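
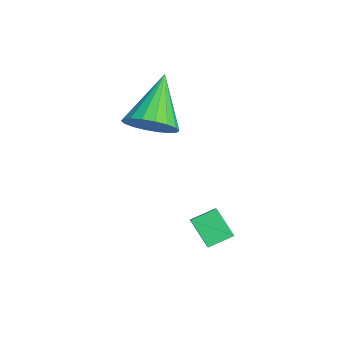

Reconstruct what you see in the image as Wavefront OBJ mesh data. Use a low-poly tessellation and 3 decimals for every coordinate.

v -3.295 -3.657 2.817
v -2.631 -3.284 3.279
v -4.625 -2.903 4.123
v -2.727 -3.002 3.018
v -2.935 -2.849 2.718
v -3.215 -2.856 2.437
v -3.51 -3.021 2.232
v -3.763 -3.313 2.143
v -3.923 -3.672 2.187
v -3.959 -4.029 2.356
v -3.863 -4.311 2.616
v -3.655 -4.464 2.916
v -3.376 -4.457 3.197
v -3.08 -4.292 3.402
v -2.827 -4 3.492
v -2.667 -3.641 3.448
v -1.161 -2.939 0.019
v -0.359 -3.109 0.676
v -1.244 -2.15 0.325
v -0.442 -2.32 0.982
v -0.478 -2.58 -0.722
v 0.324 -2.75 -0.065
v -0.561 -1.791 -0.416
v 0.241 -1.961 0.241
f 2 1 4
f 2 4 3
f 4 1 5
f 4 5 3
f 5 1 6
f 5 6 3
f 6 1 7
f 6 7 3
f 7 1 8
f 7 8 3
f 8 1 9
f 8 9 3
f 9 1 10
f 9 10 3
f 10 1 11
f 10 11 3
f 11 1 12
f 11 12 3
f 12 1 13
f 12 13 3
f 13 1 14
f 13 14 3
f 14 1 15
f 14 15 3
f 15 1 16
f 15 16 3
f 16 1 2
f 16 2 3
f 18 20 17
f 21 18 17
f 17 20 19
f 19 21 17
f 18 24 20
f 22 18 21
f 22 24 18
f 20 24 19
f 23 21 19
f 19 24 23
f 23 22 21
f 24 22 23



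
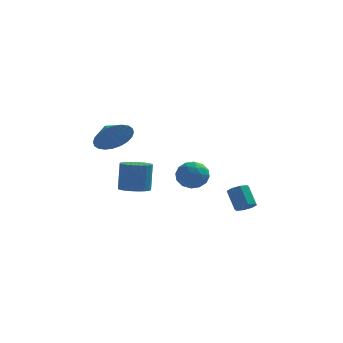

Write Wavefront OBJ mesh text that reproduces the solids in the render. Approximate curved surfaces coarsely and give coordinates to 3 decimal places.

v -1.816 0.311 -1.629
v -1.084 0.043 -1.591
v -1.032 0.401 -0.073
v -1.764 0.669 -0.111
v -1.038 0.355 -1.666
v -0.986 0.713 -0.148
v -1.126 0.66 -1.735
v -1.074 1.018 -0.217
v -1.334 0.904 -1.785
v -1.282 1.262 -0.268
v -1.625 1.045 -1.809
v -1.573 1.404 -0.291
v -1.948 1.06 -1.801
v -1.897 1.418 -0.284
v -2.249 0.945 -1.764
v -2.198 1.303 -0.246
v -2.476 0.721 -1.703
v -2.424 1.079 -0.185
v -2.588 0.425 -1.629
v -2.536 0.783 -0.112
v -2.566 0.11 -1.556
v -2.514 0.468 -0.038
v -2.415 -0.17 -1.495
v -2.363 0.188 0.023
v -2.16 -0.368 -1.457
v -2.108 -0.009 0.061
v -1.846 -0.447 -1.449
v -1.794 -0.089 0.069
v -1.527 -0.396 -1.472
v -1.475 -0.038 0.046
v -1.257 -0.223 -1.522
v -1.205 0.135 -0.004
v -2.814 0.633 1.592
v -2.24 1.323 1.067
v -3.306 1.387 2.048
v -2.553 1.272 0.814
v -2.906 1.123 0.68
v -3.245 0.899 0.684
v -3.518 0.635 0.827
v -3.684 0.371 1.086
v -3.717 0.146 1.422
v -3.613 -0.005 1.784
v -3.387 -0.058 2.117
v -3.074 -0.007 2.37
v -2.721 0.142 2.505
v -2.383 0.366 2.5
v -2.11 0.63 2.358
v -1.944 0.894 2.099
v -1.91 1.119 1.762
v -2.015 1.27 1.4
v 0.142 3.564 -1.504
v 0.746 3.348 -0.896
v 0.674 2.572 -2.384
v 1.278 2.356 -1.776
v 0.425 2.17 -1.639
v 0.097 2.782 -1.094
v 1.323 3.138 -2.186
v 0.995 3.75 -1.641
v 1.476 3.084 -1.317
v 0.921 2.486 -0.979
v 0.499 3.434 -2.301
v -0.056 2.836 -1.963
v 0.397 3.543 -1.122
v 1.023 2.377 -2.158
v 0.522 2.268 -2.077
v 0.876 2.141 -1.719
v 0.016 3.211 -1.239
v 0.37 3.084 -0.882
v 0.182 2.391 -1.318
v 1.05 2.836 -2.398
v 1.404 2.709 -2.041
v 0.544 3.779 -1.561
v 0.898 3.652 -1.203
v 1.238 3.529 -1.962
v 1.181 3.261 -1.013
v 1.494 2.678 -1.531
v 1.521 3.137 -1.771
v 1.327 3.498 -1.451
v 0.855 2.909 -0.814
v 1.167 2.326 -1.332
v 0.667 2.217 -1.251
v 0.473 2.577 -0.931
v 1.284 2.754 -1.062
v 0.253 3.594 -1.948
v 0.565 3.011 -2.466
v 0.947 3.343 -2.349
v 0.753 3.703 -2.029
v -0.074 3.242 -1.749
v 0.239 2.659 -2.267
v 0.093 2.422 -1.829
v -0.101 2.783 -1.509
v 0.136 3.166 -2.218
v 3.586 -3.422 -1.064
v 4.07 -3.215 -0.999
v 3.677 -2.571 -0.131
v 3.194 -2.778 -0.196
v 3.843 -3.002 -1.259
v 3.451 -2.358 -0.392
v 3.467 -3.035 -1.406
v 3.074 -2.391 -0.538
v 3.16 -3.295 -1.351
v 2.767 -2.651 -0.484
v 3.103 -3.629 -1.129
v 2.71 -2.985 -0.261
v 3.329 -3.842 -0.868
v 2.937 -3.198 -0.001
v 3.706 -3.809 -0.722
v 3.313 -3.165 0.146
v 4.013 -3.549 -0.776
v 3.62 -2.905 0.091
f 2 1 5
f 2 5 3
f 3 5 6
f 3 6 4
f 5 1 7
f 5 7 6
f 6 7 8
f 6 8 4
f 7 1 9
f 7 9 8
f 8 9 10
f 8 10 4
f 9 1 11
f 9 11 10
f 10 11 12
f 10 12 4
f 11 1 13
f 11 13 12
f 12 13 14
f 12 14 4
f 13 1 15
f 13 15 14
f 14 15 16
f 14 16 4
f 15 1 17
f 15 17 16
f 16 17 18
f 16 18 4
f 17 1 19
f 17 19 18
f 18 19 20
f 18 20 4
f 19 1 21
f 19 21 20
f 20 21 22
f 20 22 4
f 21 1 23
f 21 23 22
f 22 23 24
f 22 24 4
f 23 1 25
f 23 25 24
f 24 25 26
f 24 26 4
f 25 1 27
f 25 27 26
f 26 27 28
f 26 28 4
f 27 1 29
f 27 29 28
f 28 29 30
f 28 30 4
f 29 1 31
f 29 31 30
f 30 31 32
f 30 32 4
f 31 1 2
f 31 2 32
f 32 2 3
f 32 3 4
f 34 33 36
f 34 36 35
f 36 33 37
f 36 37 35
f 37 33 38
f 37 38 35
f 38 33 39
f 38 39 35
f 39 33 40
f 39 40 35
f 40 33 41
f 40 41 35
f 41 33 42
f 41 42 35
f 42 33 43
f 42 43 35
f 43 33 44
f 43 44 35
f 44 33 45
f 44 45 35
f 45 33 46
f 45 46 35
f 46 33 47
f 46 47 35
f 47 33 48
f 47 48 35
f 48 33 49
f 48 49 35
f 49 33 50
f 49 50 35
f 50 33 34
f 50 34 35
f 51 88 67
f 88 62 91
f 67 91 56
f 88 91 67
f 51 67 63
f 67 56 68
f 63 68 52
f 67 68 63
f 51 63 72
f 63 52 73
f 72 73 58
f 63 73 72
f 51 72 84
f 72 58 87
f 84 87 61
f 72 87 84
f 51 84 88
f 84 61 92
f 88 92 62
f 84 92 88
f 52 68 79
f 68 56 82
f 79 82 60
f 68 82 79
f 56 91 69
f 91 62 90
f 69 90 55
f 91 90 69
f 62 92 89
f 92 61 85
f 89 85 53
f 92 85 89
f 61 87 86
f 87 58 74
f 86 74 57
f 87 74 86
f 58 73 78
f 73 52 75
f 78 75 59
f 73 75 78
f 54 80 66
f 80 60 81
f 66 81 55
f 80 81 66
f 54 66 64
f 66 55 65
f 64 65 53
f 66 65 64
f 54 64 71
f 64 53 70
f 71 70 57
f 64 70 71
f 54 71 76
f 71 57 77
f 76 77 59
f 71 77 76
f 54 76 80
f 76 59 83
f 80 83 60
f 76 83 80
f 55 81 69
f 81 60 82
f 69 82 56
f 81 82 69
f 53 65 89
f 65 55 90
f 89 90 62
f 65 90 89
f 57 70 86
f 70 53 85
f 86 85 61
f 70 85 86
f 59 77 78
f 77 57 74
f 78 74 58
f 77 74 78
f 60 83 79
f 83 59 75
f 79 75 52
f 83 75 79
f 94 93 97
f 94 97 95
f 95 97 98
f 95 98 96
f 97 93 99
f 97 99 98
f 98 99 100
f 98 100 96
f 99 93 101
f 99 101 100
f 100 101 102
f 100 102 96
f 101 93 103
f 101 103 102
f 102 103 104
f 102 104 96
f 103 93 105
f 103 105 104
f 104 105 106
f 104 106 96
f 105 93 107
f 105 107 106
f 106 107 108
f 106 108 96
f 107 93 109
f 107 109 108
f 108 109 110
f 108 110 96
f 109 93 94
f 109 94 110
f 110 94 95
f 110 95 96



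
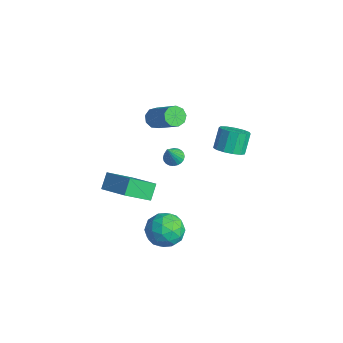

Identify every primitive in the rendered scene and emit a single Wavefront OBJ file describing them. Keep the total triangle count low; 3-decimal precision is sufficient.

v -2.109 -1.911 0.04
v -1.718 -2.141 -0.193
v -1.771 -2.449 1.14
v -1.633 -1.97 -0.135
v -1.621 -1.79 -0.05
v -1.684 -1.629 0.048
v -1.811 -1.51 0.145
v -1.983 -1.453 0.226
v -2.174 -1.465 0.279
v -2.356 -1.545 0.295
v -2.5 -1.68 0.273
v -2.584 -1.851 0.215
v -2.596 -2.031 0.131
v -2.534 -2.192 0.033
v -2.407 -2.311 -0.064
v -2.234 -2.369 -0.146
v -2.043 -2.356 -0.198
v -1.861 -2.276 -0.215
v -2.729 -2.496 2.697
v -2.465 -2.167 2.328
v -0.988 -1.976 3.554
v -1.251 -2.304 3.923
v -2.685 -1.955 2.559
v -1.207 -1.763 3.786
v -2.925 -1.995 2.855
v -1.447 -1.804 4.081
v -3.073 -2.27 3.077
v -1.595 -2.079 4.303
v -3.061 -2.651 3.12
v -1.583 -2.459 4.347
v -2.893 -2.958 2.966
v -1.415 -2.767 4.193
v -2.648 -3.05 2.686
v -1.17 -2.858 3.912
v -2.441 -2.882 2.41
v -0.964 -2.69 3.637
v -2.369 -2.533 2.269
v -0.891 -2.342 3.496
v -3.772 -4.54 -1.296
v -2.211 -4.137 -0.616
v -3.691 -3.229 -2.261
v -2.13 -2.825 -1.581
v -3.35 -5.055 -1.959
v -1.789 -4.651 -1.279
v -3.269 -3.743 -2.924
v -1.708 -3.34 -2.244
v 0.153 -3.028 -1.9
v 1.084 -3.314 -1.808
v -0.144 -4.286 -2.812
v 0.787 -4.572 -2.72
v 0.186 -4.609 -1.949
v 0.369 -3.831 -1.386
v 0.571 -3.769 -3.234
v 0.754 -2.991 -2.671
v 1.342 -3.772 -2.633
v 1.104 -4.291 -1.839
v -0.164 -3.309 -2.781
v -0.402 -3.828 -1.987
v 0.644 -3.06 -1.774
v 0.296 -4.54 -2.846
v -0.058 -4.561 -2.393
v 0.489 -4.729 -2.339
v 0.225 -3.364 -1.526
v 0.772 -3.532 -1.472
v 0.244 -4.293 -1.555
v 0.168 -4.068 -3.148
v 0.715 -4.236 -3.094
v 0.451 -2.871 -2.281
v 0.998 -3.039 -2.227
v 0.696 -3.307 -3.065
v 1.343 -3.497 -2.205
v 1.169 -4.237 -2.741
v 1.042 -3.765 -3.043
v 1.149 -3.308 -2.712
v 1.203 -3.802 -1.738
v 1.029 -4.542 -2.274
v 0.676 -4.564 -1.821
v 0.784 -4.107 -1.49
v 1.355 -4.072 -2.223
v -0.089 -3.058 -2.346
v -0.263 -3.798 -2.882
v 0.156 -3.493 -3.13
v 0.264 -3.036 -2.799
v -0.229 -3.363 -1.879
v -0.403 -4.103 -2.415
v -0.209 -4.292 -1.908
v -0.102 -3.835 -1.577
v -0.415 -3.528 -2.397
v 1.263 -0.993 2.899
v 1.869 -1.166 3.248
v 1.482 -0.66 4.17
v 0.877 -0.487 3.821
v 1.935 -0.804 3.077
v 1.548 -0.298 3.999
v 1.788 -0.502 2.85
v 1.401 0.004 3.771
v 1.474 -0.356 2.638
v 1.087 0.15 3.56
v 1.093 -0.412 2.509
v 0.706 0.094 3.431
v 0.767 -0.653 2.504
v 0.38 -0.147 3.426
v 0.598 -1.001 2.625
v 0.211 -0.496 3.546
v 0.64 -1.347 2.832
v 0.254 -0.842 3.754
v 0.881 -1.581 3.061
v 0.494 -1.075 3.983
v 1.242 -1.627 3.238
v 0.856 -1.122 4.16
v 1.611 -1.473 3.308
v 1.224 -0.967 4.23
f 2 1 4
f 2 4 3
f 4 1 5
f 4 5 3
f 5 1 6
f 5 6 3
f 6 1 7
f 6 7 3
f 7 1 8
f 7 8 3
f 8 1 9
f 8 9 3
f 9 1 10
f 9 10 3
f 10 1 11
f 10 11 3
f 11 1 12
f 11 12 3
f 12 1 13
f 12 13 3
f 13 1 14
f 13 14 3
f 14 1 15
f 14 15 3
f 15 1 16
f 15 16 3
f 16 1 17
f 16 17 3
f 17 1 18
f 17 18 3
f 18 1 2
f 18 2 3
f 20 19 23
f 20 23 21
f 21 23 24
f 21 24 22
f 23 19 25
f 23 25 24
f 24 25 26
f 24 26 22
f 25 19 27
f 25 27 26
f 26 27 28
f 26 28 22
f 27 19 29
f 27 29 28
f 28 29 30
f 28 30 22
f 29 19 31
f 29 31 30
f 30 31 32
f 30 32 22
f 31 19 33
f 31 33 32
f 32 33 34
f 32 34 22
f 33 19 35
f 33 35 34
f 34 35 36
f 34 36 22
f 35 19 37
f 35 37 36
f 36 37 38
f 36 38 22
f 37 19 20
f 37 20 38
f 38 20 21
f 38 21 22
f 40 42 39
f 43 40 39
f 39 42 41
f 41 43 39
f 40 46 42
f 44 40 43
f 44 46 40
f 42 46 41
f 45 43 41
f 41 46 45
f 45 44 43
f 46 44 45
f 47 84 63
f 84 58 87
f 63 87 52
f 84 87 63
f 47 63 59
f 63 52 64
f 59 64 48
f 63 64 59
f 47 59 68
f 59 48 69
f 68 69 54
f 59 69 68
f 47 68 80
f 68 54 83
f 80 83 57
f 68 83 80
f 47 80 84
f 80 57 88
f 84 88 58
f 80 88 84
f 48 64 75
f 64 52 78
f 75 78 56
f 64 78 75
f 52 87 65
f 87 58 86
f 65 86 51
f 87 86 65
f 58 88 85
f 88 57 81
f 85 81 49
f 88 81 85
f 57 83 82
f 83 54 70
f 82 70 53
f 83 70 82
f 54 69 74
f 69 48 71
f 74 71 55
f 69 71 74
f 50 76 62
f 76 56 77
f 62 77 51
f 76 77 62
f 50 62 60
f 62 51 61
f 60 61 49
f 62 61 60
f 50 60 67
f 60 49 66
f 67 66 53
f 60 66 67
f 50 67 72
f 67 53 73
f 72 73 55
f 67 73 72
f 50 72 76
f 72 55 79
f 76 79 56
f 72 79 76
f 51 77 65
f 77 56 78
f 65 78 52
f 77 78 65
f 49 61 85
f 61 51 86
f 85 86 58
f 61 86 85
f 53 66 82
f 66 49 81
f 82 81 57
f 66 81 82
f 55 73 74
f 73 53 70
f 74 70 54
f 73 70 74
f 56 79 75
f 79 55 71
f 75 71 48
f 79 71 75
f 90 89 93
f 90 93 91
f 91 93 94
f 91 94 92
f 93 89 95
f 93 95 94
f 94 95 96
f 94 96 92
f 95 89 97
f 95 97 96
f 96 97 98
f 96 98 92
f 97 89 99
f 97 99 98
f 98 99 100
f 98 100 92
f 99 89 101
f 99 101 100
f 100 101 102
f 100 102 92
f 101 89 103
f 101 103 102
f 102 103 104
f 102 104 92
f 103 89 105
f 103 105 104
f 104 105 106
f 104 106 92
f 105 89 107
f 105 107 106
f 106 107 108
f 106 108 92
f 107 89 109
f 107 109 108
f 108 109 110
f 108 110 92
f 109 89 111
f 109 111 110
f 110 111 112
f 110 112 92
f 111 89 90
f 111 90 112
f 112 90 91
f 112 91 92



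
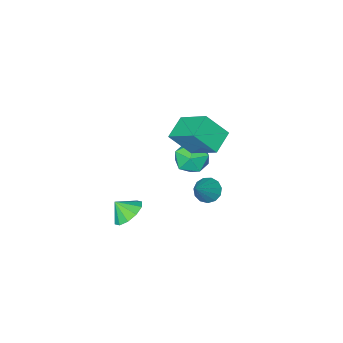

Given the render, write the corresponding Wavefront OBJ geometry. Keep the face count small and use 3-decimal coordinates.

v 2.911 -1.76 -3.513
v 3.496 -0.983 -3.281
v 3.369 -2.34 -2.727
v 2.978 -0.939 -2.946
v 2.435 -1.208 -2.829
v 2.073 -1.688 -2.973
v 2.031 -2.195 -3.323
v 2.326 -2.536 -3.746
v 2.844 -2.58 -4.08
v 3.387 -2.311 -4.198
v 3.749 -1.831 -4.054
v 3.791 -1.324 -3.704
v -0.515 0.597 -1.705
v 0.067 0.256 -2.117
v 0.735 1.143 -0.395
v 0.038 0.675 -2.264
v -0.166 1.07 -2.234
v -0.481 1.314 -2.035
v -0.806 1.331 -1.732
v -1.039 1.115 -1.42
v -1.105 0.735 -1.198
v -0.984 0.311 -1.138
v -0.714 -0.022 -1.257
v -0.38 -0.158 -1.518
v -0.089 -0.055 -1.839
v -1.049 -0.487 1.972
v -0.152 -1.256 3.277
v -1.332 1.258 3.196
v -0.435 0.489 4.5
v 0.175 0.071 1.46
v 1.072 -0.698 2.764
v -0.108 1.816 2.683
v 0.789 1.047 3.988
v -0.8 -1.262 -0.607
v -0.351 -1.668 -1.543
v -2.369 -2.052 -1.017
v -1.92 -2.458 -1.953
v -1.588 -2.845 -0.961
v -0.619 -2.357 -0.708
v -2.101 -1.363 -1.852
v -1.132 -0.875 -1.599
v -1.155 -1.731 -2.312
v -0.838 -2.647 -1.762
v -1.882 -1.073 -0.798
v -1.565 -1.989 -0.248
f 2 1 4
f 2 4 3
f 4 1 5
f 4 5 3
f 5 1 6
f 5 6 3
f 6 1 7
f 6 7 3
f 7 1 8
f 7 8 3
f 8 1 9
f 8 9 3
f 9 1 10
f 9 10 3
f 10 1 11
f 10 11 3
f 11 1 12
f 11 12 3
f 12 1 2
f 12 2 3
f 14 13 16
f 14 16 15
f 16 13 17
f 16 17 15
f 17 13 18
f 17 18 15
f 18 13 19
f 18 19 15
f 19 13 20
f 19 20 15
f 20 13 21
f 20 21 15
f 21 13 22
f 21 22 15
f 22 13 23
f 22 23 15
f 23 13 24
f 23 24 15
f 24 13 25
f 24 25 15
f 25 13 14
f 25 14 15
f 27 29 26
f 30 27 26
f 26 29 28
f 28 30 26
f 27 33 29
f 31 27 30
f 31 33 27
f 29 33 28
f 32 30 28
f 28 33 32
f 32 31 30
f 33 31 32
f 34 45 39
f 34 39 35
f 34 35 41
f 34 41 44
f 34 44 45
f 35 39 43
f 39 45 38
f 45 44 36
f 44 41 40
f 41 35 42
f 37 43 38
f 37 38 36
f 37 36 40
f 37 40 42
f 37 42 43
f 38 43 39
f 36 38 45
f 40 36 44
f 42 40 41
f 43 42 35



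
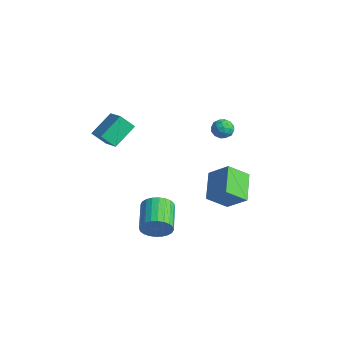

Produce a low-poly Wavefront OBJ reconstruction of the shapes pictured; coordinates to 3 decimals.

v -2.458 3.512 1.674
v -2.075 4.004 2.123
v -1.405 3.236 1.077
v -1.022 3.728 1.526
v -1.304 3.078 1.822
v -1.955 3.249 2.191
v -1.525 3.991 1.009
v -2.176 4.162 1.378
v -1.499 4.3 1.712
v -1.362 3.735 2.214
v -2.118 3.505 0.986
v -1.981 2.94 1.488
v -2.359 3.782 1.951
v -1.121 3.458 1.249
v -1.287 3.076 1.423
v -1.062 3.365 1.687
v -2.289 3.338 1.991
v -2.063 3.627 2.254
v -1.61 3.083 2.077
v -1.417 3.613 0.946
v -1.191 3.902 1.209
v -2.418 3.875 1.513
v -2.193 4.164 1.777
v -1.87 4.157 1.123
v -1.795 4.245 1.973
v -1.176 4.083 1.622
v -1.472 4.238 1.319
v -1.854 4.338 1.536
v -1.715 3.913 2.268
v -1.096 3.751 1.917
v -1.261 3.369 2.091
v -1.644 3.469 2.308
v -1.376 4.087 2.027
v -2.384 3.489 1.283
v -1.765 3.327 0.932
v -1.836 3.771 0.892
v -2.219 3.871 1.109
v -2.304 3.157 1.578
v -1.685 2.995 1.227
v -1.626 2.902 1.664
v -2.008 3.002 1.881
v -2.104 3.153 1.173
v -1.732 2.604 -2.086
v -0.507 3.205 -0.943
v -1.357 3.927 -3.183
v -0.131 4.528 -2.041
v -0.249 1.392 -3.039
v 0.977 1.993 -1.897
v 0.127 2.715 -4.137
v 1.352 3.316 -2.994
v -3.751 -4.48 3.197
v -4.003 -2.964 4.244
v -3.258 -3.792 2.319
v -3.509 -2.275 3.366
v -2.331 -4.685 3.834
v -2.582 -3.168 4.881
v -1.837 -3.996 2.956
v -2.089 -2.48 4.003
v -0.178 -2.268 -4.213
v 0.333 -2.049 -3.334
v -1.271 -0.894 -2.688
v -1.782 -1.112 -3.567
v 0.455 -1.746 -3.574
v -1.149 -0.59 -2.928
v 0.481 -1.522 -3.911
v -1.124 -0.366 -3.265
v 0.406 -1.411 -4.294
v -1.198 -0.256 -3.649
v 0.243 -1.431 -4.665
v -1.362 -0.276 -4.02
v 0.015 -1.578 -4.967
v -1.589 -0.423 -4.322
v -0.242 -1.83 -5.154
v -1.846 -0.675 -4.509
v -0.489 -2.149 -5.198
v -2.094 -0.994 -4.552
v -0.689 -2.486 -5.092
v -2.293 -1.331 -4.446
v -0.811 -2.79 -4.852
v -2.415 -1.634 -4.206
v -0.836 -3.014 -4.515
v -2.441 -1.858 -3.869
v -0.762 -3.124 -4.131
v -2.366 -1.969 -3.486
v -0.598 -3.104 -3.76
v -2.203 -1.949 -3.115
v -0.371 -2.957 -3.458
v -1.975 -1.802 -2.813
v -0.114 -2.705 -3.271
v -1.718 -1.55 -2.626
v 0.134 -2.386 -3.228
v -1.471 -1.231 -2.582
f 1 38 17
f 38 12 41
f 17 41 6
f 38 41 17
f 1 17 13
f 17 6 18
f 13 18 2
f 17 18 13
f 1 13 22
f 13 2 23
f 22 23 8
f 13 23 22
f 1 22 34
f 22 8 37
f 34 37 11
f 22 37 34
f 1 34 38
f 34 11 42
f 38 42 12
f 34 42 38
f 2 18 29
f 18 6 32
f 29 32 10
f 18 32 29
f 6 41 19
f 41 12 40
f 19 40 5
f 41 40 19
f 12 42 39
f 42 11 35
f 39 35 3
f 42 35 39
f 11 37 36
f 37 8 24
f 36 24 7
f 37 24 36
f 8 23 28
f 23 2 25
f 28 25 9
f 23 25 28
f 4 30 16
f 30 10 31
f 16 31 5
f 30 31 16
f 4 16 14
f 16 5 15
f 14 15 3
f 16 15 14
f 4 14 21
f 14 3 20
f 21 20 7
f 14 20 21
f 4 21 26
f 21 7 27
f 26 27 9
f 21 27 26
f 4 26 30
f 26 9 33
f 30 33 10
f 26 33 30
f 5 31 19
f 31 10 32
f 19 32 6
f 31 32 19
f 3 15 39
f 15 5 40
f 39 40 12
f 15 40 39
f 7 20 36
f 20 3 35
f 36 35 11
f 20 35 36
f 9 27 28
f 27 7 24
f 28 24 8
f 27 24 28
f 10 33 29
f 33 9 25
f 29 25 2
f 33 25 29
f 44 46 43
f 47 44 43
f 43 46 45
f 45 47 43
f 44 50 46
f 48 44 47
f 48 50 44
f 46 50 45
f 49 47 45
f 45 50 49
f 49 48 47
f 50 48 49
f 52 54 51
f 55 52 51
f 51 54 53
f 53 55 51
f 52 58 54
f 56 52 55
f 56 58 52
f 54 58 53
f 57 55 53
f 53 58 57
f 57 56 55
f 58 56 57
f 60 59 63
f 60 63 61
f 61 63 64
f 61 64 62
f 63 59 65
f 63 65 64
f 64 65 66
f 64 66 62
f 65 59 67
f 65 67 66
f 66 67 68
f 66 68 62
f 67 59 69
f 67 69 68
f 68 69 70
f 68 70 62
f 69 59 71
f 69 71 70
f 70 71 72
f 70 72 62
f 71 59 73
f 71 73 72
f 72 73 74
f 72 74 62
f 73 59 75
f 73 75 74
f 74 75 76
f 74 76 62
f 75 59 77
f 75 77 76
f 76 77 78
f 76 78 62
f 77 59 79
f 77 79 78
f 78 79 80
f 78 80 62
f 79 59 81
f 79 81 80
f 80 81 82
f 80 82 62
f 81 59 83
f 81 83 82
f 82 83 84
f 82 84 62
f 83 59 85
f 83 85 84
f 84 85 86
f 84 86 62
f 85 59 87
f 85 87 86
f 86 87 88
f 86 88 62
f 87 59 89
f 87 89 88
f 88 89 90
f 88 90 62
f 89 59 91
f 89 91 90
f 90 91 92
f 90 92 62
f 91 59 60
f 91 60 92
f 92 60 61
f 92 61 62



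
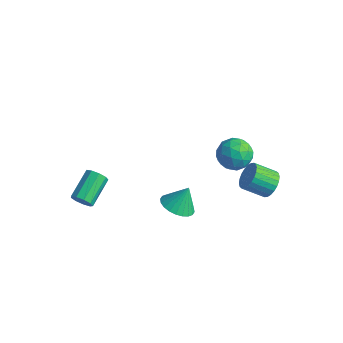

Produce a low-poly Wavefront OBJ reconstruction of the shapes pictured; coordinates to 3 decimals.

v -3.401 -4.906 -1.589
v -3.07 -4.533 -2.175
v -3.608 -2.68 -1.297
v -3.939 -3.054 -0.711
v -3.576 -4.627 -2.285
v -4.114 -2.774 -1.407
v -4.001 -4.853 -2.069
v -4.538 -3 -1.191
v -4.144 -5.103 -1.629
v -4.682 -3.25 -0.751
v -3.94 -5.262 -1.17
v -4.478 -3.409 -0.292
v -3.484 -5.254 -0.907
v -4.022 -3.401 -0.029
v -2.989 -5.083 -0.963
v -3.527 -3.23 -0.085
v -2.687 -4.83 -1.312
v -3.224 -2.977 -0.434
v -2.719 -4.613 -1.791
v -3.257 -2.76 -0.913
v 1.328 4.155 1.453
v 2.366 4.252 0.781
v 0.634 2.768 0.179
v 1.672 2.865 -0.493
v 1.711 2.36 0.64
v 2.14 3.218 1.427
v 0.86 3.802 -0.467
v 1.289 4.66 0.32
v 2.077 4.034 -0.406
v 2.603 3.143 0.279
v 0.397 3.877 0.681
v 0.923 2.986 1.366
v 1.908 4.326 1.229
v 1.092 2.694 -0.269
v 1.115 2.398 0.397
v 1.725 2.455 0.002
v 1.775 3.718 1.609
v 2.385 3.775 1.214
v 2 2.662 1.131
v 0.615 3.245 -0.254
v 1.225 3.302 -0.649
v 1.275 4.565 0.958
v 1.885 4.622 0.563
v 1 4.358 -0.171
v 2.349 4.254 0.136
v 1.941 3.439 -0.612
v 1.463 3.99 -0.597
v 1.715 4.494 -0.135
v 2.658 3.73 0.539
v 2.25 2.915 -0.21
v 2.272 2.618 0.456
v 2.525 3.122 0.919
v 2.488 3.602 -0.159
v 0.75 4.105 1.17
v 0.342 3.29 0.421
v 0.475 3.898 0.041
v 0.728 4.402 0.504
v 1.059 3.581 1.572
v 0.651 2.766 0.824
v 1.285 2.526 1.095
v 1.537 3.03 1.557
v 0.512 3.418 1.119
v 3.972 4.127 -1.334
v 4.718 3.867 -0.737
v 3.673 2.914 0.152
v 2.928 3.173 -0.446
v 4.583 4.182 -0.557
v 3.539 3.228 0.331
v 4.356 4.488 -0.496
v 3.311 3.535 0.393
v 4.07 4.739 -0.563
v 3.026 3.786 0.326
v 3.769 4.897 -0.747
v 2.725 3.944 0.142
v 3.499 4.938 -1.02
v 2.455 3.984 -0.131
v 3.301 4.855 -1.341
v 2.257 3.902 -0.453
v 3.206 4.661 -1.662
v 2.162 3.708 -0.773
v 3.227 4.386 -1.932
v 2.182 3.433 -1.043
v 3.361 4.072 -2.111
v 2.317 3.118 -1.223
v 3.589 3.765 -2.173
v 2.544 2.812 -1.284
v 3.874 3.514 -2.106
v 2.83 2.561 -1.217
v 4.175 3.356 -1.922
v 3.131 2.403 -1.033
v 4.445 3.316 -1.649
v 3.401 2.362 -0.76
v 4.643 3.398 -1.327
v 3.599 2.445 -0.439
v 4.738 3.592 -1.007
v 3.694 2.639 -0.118
v 3.611 -3.765 2.709
v 4.479 -3.232 2.292
v 3.849 -3.055 4.111
v 4.162 -2.956 2.206
v 3.761 -2.803 2.197
v 3.337 -2.796 2.265
v 2.955 -2.937 2.401
v 2.673 -3.204 2.583
v 2.534 -3.557 2.785
v 2.559 -3.941 2.975
v 2.744 -4.298 3.125
v 3.061 -4.574 3.211
v 3.462 -4.727 3.22
v 3.886 -4.733 3.152
v 4.268 -4.592 3.016
v 4.55 -4.325 2.834
v 4.689 -3.973 2.632
v 4.664 -3.589 2.442
f 2 1 5
f 2 5 3
f 3 5 6
f 3 6 4
f 5 1 7
f 5 7 6
f 6 7 8
f 6 8 4
f 7 1 9
f 7 9 8
f 8 9 10
f 8 10 4
f 9 1 11
f 9 11 10
f 10 11 12
f 10 12 4
f 11 1 13
f 11 13 12
f 12 13 14
f 12 14 4
f 13 1 15
f 13 15 14
f 14 15 16
f 14 16 4
f 15 1 17
f 15 17 16
f 16 17 18
f 16 18 4
f 17 1 19
f 17 19 18
f 18 19 20
f 18 20 4
f 19 1 2
f 19 2 20
f 20 2 3
f 20 3 4
f 21 58 37
f 58 32 61
f 37 61 26
f 58 61 37
f 21 37 33
f 37 26 38
f 33 38 22
f 37 38 33
f 21 33 42
f 33 22 43
f 42 43 28
f 33 43 42
f 21 42 54
f 42 28 57
f 54 57 31
f 42 57 54
f 21 54 58
f 54 31 62
f 58 62 32
f 54 62 58
f 22 38 49
f 38 26 52
f 49 52 30
f 38 52 49
f 26 61 39
f 61 32 60
f 39 60 25
f 61 60 39
f 32 62 59
f 62 31 55
f 59 55 23
f 62 55 59
f 31 57 56
f 57 28 44
f 56 44 27
f 57 44 56
f 28 43 48
f 43 22 45
f 48 45 29
f 43 45 48
f 24 50 36
f 50 30 51
f 36 51 25
f 50 51 36
f 24 36 34
f 36 25 35
f 34 35 23
f 36 35 34
f 24 34 41
f 34 23 40
f 41 40 27
f 34 40 41
f 24 41 46
f 41 27 47
f 46 47 29
f 41 47 46
f 24 46 50
f 46 29 53
f 50 53 30
f 46 53 50
f 25 51 39
f 51 30 52
f 39 52 26
f 51 52 39
f 23 35 59
f 35 25 60
f 59 60 32
f 35 60 59
f 27 40 56
f 40 23 55
f 56 55 31
f 40 55 56
f 29 47 48
f 47 27 44
f 48 44 28
f 47 44 48
f 30 53 49
f 53 29 45
f 49 45 22
f 53 45 49
f 64 63 67
f 64 67 65
f 65 67 68
f 65 68 66
f 67 63 69
f 67 69 68
f 68 69 70
f 68 70 66
f 69 63 71
f 69 71 70
f 70 71 72
f 70 72 66
f 71 63 73
f 71 73 72
f 72 73 74
f 72 74 66
f 73 63 75
f 73 75 74
f 74 75 76
f 74 76 66
f 75 63 77
f 75 77 76
f 76 77 78
f 76 78 66
f 77 63 79
f 77 79 78
f 78 79 80
f 78 80 66
f 79 63 81
f 79 81 80
f 80 81 82
f 80 82 66
f 81 63 83
f 81 83 82
f 82 83 84
f 82 84 66
f 83 63 85
f 83 85 84
f 84 85 86
f 84 86 66
f 85 63 87
f 85 87 86
f 86 87 88
f 86 88 66
f 87 63 89
f 87 89 88
f 88 89 90
f 88 90 66
f 89 63 91
f 89 91 90
f 90 91 92
f 90 92 66
f 91 63 93
f 91 93 92
f 92 93 94
f 92 94 66
f 93 63 95
f 93 95 94
f 94 95 96
f 94 96 66
f 95 63 64
f 95 64 96
f 96 64 65
f 96 65 66
f 98 97 100
f 98 100 99
f 100 97 101
f 100 101 99
f 101 97 102
f 101 102 99
f 102 97 103
f 102 103 99
f 103 97 104
f 103 104 99
f 104 97 105
f 104 105 99
f 105 97 106
f 105 106 99
f 106 97 107
f 106 107 99
f 107 97 108
f 107 108 99
f 108 97 109
f 108 109 99
f 109 97 110
f 109 110 99
f 110 97 111
f 110 111 99
f 111 97 112
f 111 112 99
f 112 97 113
f 112 113 99
f 113 97 114
f 113 114 99
f 114 97 98
f 114 98 99



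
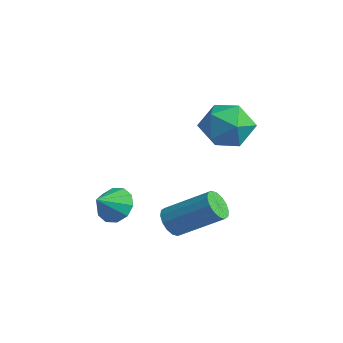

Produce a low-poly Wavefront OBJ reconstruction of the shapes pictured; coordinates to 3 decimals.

v 1.513 -0.545 -1.305
v 1.923 -0.581 -1.728
v 3.036 0.43 -0.739
v 2.627 0.465 -0.315
v 1.759 -0.333 -1.798
v 2.872 0.678 -0.808
v 1.529 -0.142 -1.735
v 2.642 0.869 -0.745
v 1.295 -0.058 -1.557
v 2.408 0.952 -0.567
v 1.12 -0.106 -1.311
v 2.233 0.905 -0.321
v 1.05 -0.271 -1.064
v 2.163 0.74 -0.074
v 1.104 -0.51 -0.881
v 2.217 0.501 0.108
v 1.268 -0.758 -0.812
v 2.381 0.253 0.178
v 1.498 -0.949 -0.875
v 2.611 0.062 0.115
v 1.732 -1.032 -1.053
v 2.845 -0.022 -0.063
v 1.907 -0.985 -1.299
v 3.02 0.026 -0.309
v 1.977 -0.82 -1.546
v 3.09 0.191 -0.556
v -0.225 -1.524 -1.046
v 0.108 -1.096 -0.558
v -0.075 -2.316 -0.454
v -0.332 -1.105 -0.459
v -0.731 -1.274 -0.584
v -0.937 -1.539 -0.886
v -0.871 -1.798 -1.249
v -0.557 -1.953 -1.535
v -0.117 -1.944 -1.634
v 0.282 -1.774 -1.509
v 0.487 -1.51 -1.207
v 0.421 -1.25 -0.844
v 1.006 1.595 2.256
v 1.515 2.216 2.832
v 2.165 0.504 2.408
v 2.674 1.125 2.984
v 1.833 0.724 3.312
v 1.116 1.399 3.219
v 2.564 1.321 2.021
v 1.847 1.996 1.928
v 2.478 2.047 2.687
v 2.026 1.678 3.485
v 1.654 1.042 1.755
v 1.202 0.673 2.553
f 2 1 5
f 2 5 3
f 3 5 6
f 3 6 4
f 5 1 7
f 5 7 6
f 6 7 8
f 6 8 4
f 7 1 9
f 7 9 8
f 8 9 10
f 8 10 4
f 9 1 11
f 9 11 10
f 10 11 12
f 10 12 4
f 11 1 13
f 11 13 12
f 12 13 14
f 12 14 4
f 13 1 15
f 13 15 14
f 14 15 16
f 14 16 4
f 15 1 17
f 15 17 16
f 16 17 18
f 16 18 4
f 17 1 19
f 17 19 18
f 18 19 20
f 18 20 4
f 19 1 21
f 19 21 20
f 20 21 22
f 20 22 4
f 21 1 23
f 21 23 22
f 22 23 24
f 22 24 4
f 23 1 25
f 23 25 24
f 24 25 26
f 24 26 4
f 25 1 2
f 25 2 26
f 26 2 3
f 26 3 4
f 28 27 30
f 28 30 29
f 30 27 31
f 30 31 29
f 31 27 32
f 31 32 29
f 32 27 33
f 32 33 29
f 33 27 34
f 33 34 29
f 34 27 35
f 34 35 29
f 35 27 36
f 35 36 29
f 36 27 37
f 36 37 29
f 37 27 38
f 37 38 29
f 38 27 28
f 38 28 29
f 39 50 44
f 39 44 40
f 39 40 46
f 39 46 49
f 39 49 50
f 40 44 48
f 44 50 43
f 50 49 41
f 49 46 45
f 46 40 47
f 42 48 43
f 42 43 41
f 42 41 45
f 42 45 47
f 42 47 48
f 43 48 44
f 41 43 50
f 45 41 49
f 47 45 46
f 48 47 40



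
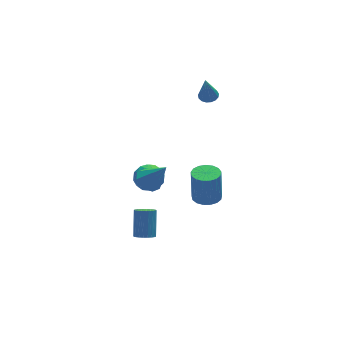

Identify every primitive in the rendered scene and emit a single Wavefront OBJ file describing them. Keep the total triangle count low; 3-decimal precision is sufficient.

v 1.171 0.495 -4.151
v 1.92 0.276 -4.138
v 1.937 0.447 -2.296
v 1.189 0.665 -2.309
v 1.936 0.648 -4.172
v 1.953 0.818 -2.33
v 1.777 0.984 -4.202
v 1.794 1.154 -2.36
v 1.479 1.208 -4.22
v 1.496 1.379 -2.378
v 1.111 1.269 -4.222
v 1.128 1.439 -2.38
v 0.756 1.153 -4.208
v 0.773 1.323 -2.366
v 0.497 0.885 -4.181
v 0.514 1.056 -2.339
v 0.392 0.529 -4.147
v 0.409 0.699 -2.305
v 0.466 0.164 -4.114
v 0.483 0.334 -2.272
v 0.701 -0.124 -4.089
v 0.718 0.046 -2.247
v 1.045 -0.271 -4.079
v 1.062 -0.101 -2.237
v 1.417 -0.243 -4.085
v 1.434 -0.072 -2.243
v 1.733 -0.045 -4.106
v 1.75 0.125 -2.264
v 1.984 2.251 2.413
v 2.485 2.096 2.486
v 1.676 1.969 3.927
v 2.491 2.345 2.534
v 2.381 2.573 2.554
v 2.18 2.727 2.542
v 1.933 2.772 2.5
v 1.699 2.698 2.439
v 1.529 2.521 2.371
v 1.464 2.283 2.314
v 1.518 2.037 2.279
v 1.678 1.841 2.275
v 1.909 1.739 2.302
v 2.156 1.754 2.355
v 2.364 1.883 2.422
v -3.615 -3.435 2.447
v -3.22 -3.865 2.026
v -2.925 -3.965 3.633
v -2.983 -3.374 2.107
v -3.116 -2.919 2.388
v -3.54 -2.766 2.704
v -4.009 -3.005 2.869
v -4.246 -3.495 2.788
v -4.114 -3.95 2.507
v -3.689 -4.103 2.191
v -0.773 3.313 -3.927
v -0.332 2.582 -3.745
v -1.948 2.738 -3.395
v -1.507 2.007 -3.213
v -1.34 2.739 -2.768
v -0.614 3.095 -3.098
v -1.666 2.225 -4.042
v -0.94 2.581 -4.372
v -0.884 1.91 -3.817
v -0.683 2.228 -3.029
v -1.597 3.092 -4.111
v -1.396 3.41 -3.323
v -0.45 2.998 -3.883
v -1.83 2.322 -3.257
v -1.732 2.752 -2.996
v -1.473 2.322 -2.889
v -0.615 3.3 -3.502
v -0.356 2.87 -3.395
v -0.948 2.962 -2.821
v -1.924 2.45 -3.745
v -1.665 2.02 -3.638
v -0.807 2.998 -4.251
v -0.548 2.568 -4.144
v -1.332 2.358 -4.319
v -0.515 2.174 -3.818
v -1.205 1.835 -3.505
v -1.299 1.964 -3.993
v -0.872 2.173 -4.186
v -0.396 2.36 -3.355
v -1.087 2.022 -3.042
v -0.989 2.452 -2.781
v -0.562 2.661 -2.974
v -0.721 1.965 -3.397
v -1.193 3.298 -4.098
v -1.884 2.96 -3.785
v -1.718 2.659 -4.166
v -1.291 2.868 -4.359
v -1.075 3.485 -3.635
v -1.765 3.146 -3.322
v -1.408 3.147 -2.954
v -0.981 3.356 -3.147
v -1.559 3.355 -3.743
v -3.115 -1.616 -3.864
v -2.619 -1.875 -3.837
v -2.229 -1.003 -2.629
v -2.725 -0.744 -2.656
v -2.573 -1.708 -3.972
v -2.184 -0.837 -2.763
v -2.61 -1.528 -4.09
v -2.22 -0.657 -2.881
v -2.723 -1.362 -4.174
v -2.334 -0.49 -2.965
v -2.896 -1.233 -4.21
v -2.507 -0.362 -3.002
v -3.103 -1.163 -4.194
v -2.713 -0.292 -2.986
v -3.311 -1.162 -4.128
v -2.922 -0.291 -2.919
v -3.489 -1.23 -4.022
v -3.1 -0.359 -2.813
v -3.611 -1.357 -3.891
v -3.221 -0.485 -2.683
v -3.656 -1.523 -3.757
v -3.267 -0.652 -2.548
v -3.62 -1.703 -3.639
v -3.23 -0.832 -2.43
v -3.506 -1.87 -3.555
v -3.117 -0.998 -2.346
v -3.333 -1.998 -3.518
v -2.944 -1.127 -2.31
v -3.127 -2.068 -3.534
v -2.737 -1.197 -2.326
v -2.918 -2.069 -3.601
v -2.529 -1.198 -2.392
v -2.74 -2.001 -3.707
v -2.351 -1.13 -2.498
f 2 1 5
f 2 5 3
f 3 5 6
f 3 6 4
f 5 1 7
f 5 7 6
f 6 7 8
f 6 8 4
f 7 1 9
f 7 9 8
f 8 9 10
f 8 10 4
f 9 1 11
f 9 11 10
f 10 11 12
f 10 12 4
f 11 1 13
f 11 13 12
f 12 13 14
f 12 14 4
f 13 1 15
f 13 15 14
f 14 15 16
f 14 16 4
f 15 1 17
f 15 17 16
f 16 17 18
f 16 18 4
f 17 1 19
f 17 19 18
f 18 19 20
f 18 20 4
f 19 1 21
f 19 21 20
f 20 21 22
f 20 22 4
f 21 1 23
f 21 23 22
f 22 23 24
f 22 24 4
f 23 1 25
f 23 25 24
f 24 25 26
f 24 26 4
f 25 1 27
f 25 27 26
f 26 27 28
f 26 28 4
f 27 1 2
f 27 2 28
f 28 2 3
f 28 3 4
f 30 29 32
f 30 32 31
f 32 29 33
f 32 33 31
f 33 29 34
f 33 34 31
f 34 29 35
f 34 35 31
f 35 29 36
f 35 36 31
f 36 29 37
f 36 37 31
f 37 29 38
f 37 38 31
f 38 29 39
f 38 39 31
f 39 29 40
f 39 40 31
f 40 29 41
f 40 41 31
f 41 29 42
f 41 42 31
f 42 29 43
f 42 43 31
f 43 29 30
f 43 30 31
f 45 44 47
f 45 47 46
f 47 44 48
f 47 48 46
f 48 44 49
f 48 49 46
f 49 44 50
f 49 50 46
f 50 44 51
f 50 51 46
f 51 44 52
f 51 52 46
f 52 44 53
f 52 53 46
f 53 44 45
f 53 45 46
f 54 91 70
f 91 65 94
f 70 94 59
f 91 94 70
f 54 70 66
f 70 59 71
f 66 71 55
f 70 71 66
f 54 66 75
f 66 55 76
f 75 76 61
f 66 76 75
f 54 75 87
f 75 61 90
f 87 90 64
f 75 90 87
f 54 87 91
f 87 64 95
f 91 95 65
f 87 95 91
f 55 71 82
f 71 59 85
f 82 85 63
f 71 85 82
f 59 94 72
f 94 65 93
f 72 93 58
f 94 93 72
f 65 95 92
f 95 64 88
f 92 88 56
f 95 88 92
f 64 90 89
f 90 61 77
f 89 77 60
f 90 77 89
f 61 76 81
f 76 55 78
f 81 78 62
f 76 78 81
f 57 83 69
f 83 63 84
f 69 84 58
f 83 84 69
f 57 69 67
f 69 58 68
f 67 68 56
f 69 68 67
f 57 67 74
f 67 56 73
f 74 73 60
f 67 73 74
f 57 74 79
f 74 60 80
f 79 80 62
f 74 80 79
f 57 79 83
f 79 62 86
f 83 86 63
f 79 86 83
f 58 84 72
f 84 63 85
f 72 85 59
f 84 85 72
f 56 68 92
f 68 58 93
f 92 93 65
f 68 93 92
f 60 73 89
f 73 56 88
f 89 88 64
f 73 88 89
f 62 80 81
f 80 60 77
f 81 77 61
f 80 77 81
f 63 86 82
f 86 62 78
f 82 78 55
f 86 78 82
f 97 96 100
f 97 100 98
f 98 100 101
f 98 101 99
f 100 96 102
f 100 102 101
f 101 102 103
f 101 103 99
f 102 96 104
f 102 104 103
f 103 104 105
f 103 105 99
f 104 96 106
f 104 106 105
f 105 106 107
f 105 107 99
f 106 96 108
f 106 108 107
f 107 108 109
f 107 109 99
f 108 96 110
f 108 110 109
f 109 110 111
f 109 111 99
f 110 96 112
f 110 112 111
f 111 112 113
f 111 113 99
f 112 96 114
f 112 114 113
f 113 114 115
f 113 115 99
f 114 96 116
f 114 116 115
f 115 116 117
f 115 117 99
f 116 96 118
f 116 118 117
f 117 118 119
f 117 119 99
f 118 96 120
f 118 120 119
f 119 120 121
f 119 121 99
f 120 96 122
f 120 122 121
f 121 122 123
f 121 123 99
f 122 96 124
f 122 124 123
f 123 124 125
f 123 125 99
f 124 96 126
f 124 126 125
f 125 126 127
f 125 127 99
f 126 96 128
f 126 128 127
f 127 128 129
f 127 129 99
f 128 96 97
f 128 97 129
f 129 97 98
f 129 98 99



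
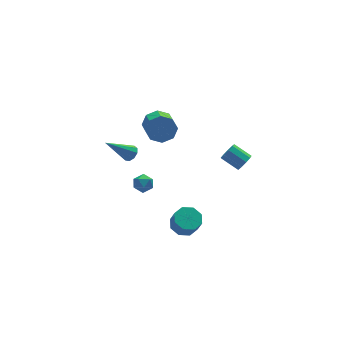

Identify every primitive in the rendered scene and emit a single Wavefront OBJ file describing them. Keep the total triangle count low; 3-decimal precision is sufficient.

v 4.003 -3.997 2.565
v 4.237 -4.161 3.046
v 3.551 -3.468 3.617
v 3.317 -3.303 3.135
v 4.426 -3.859 2.906
v 3.739 -3.165 3.476
v 4.416 -3.621 2.605
v 3.73 -2.928 3.175
v 4.214 -3.559 2.286
v 3.528 -2.866 2.856
v 3.913 -3.702 2.097
v 3.226 -3.009 2.668
v 3.654 -3.983 2.127
v 2.968 -3.289 2.698
v 3.558 -4.27 2.362
v 2.872 -3.577 2.932
v 3.671 -4.43 2.692
v 2.985 -3.736 3.262
v 3.939 -4.386 2.962
v 3.253 -3.693 3.532
v -0.245 1.446 -2.046
v 0.306 1.386 -1.723
v 0.014 0.634 -2.637
v 0.565 0.574 -2.314
v 0.008 0.44 -2.026
v -0.152 0.942 -1.66
v 0.472 1.078 -2.7
v 0.312 1.58 -2.334
v 0.749 1.159 -2.127
v 0.462 0.764 -1.71
v -0.142 1.256 -2.65
v -0.429 0.861 -2.233
v 1.472 2.371 1.447
v 2.023 1.992 0.874
v 1.759 0.631 1.521
v 1.208 1.009 2.093
v 2.335 2.198 1.435
v 2.071 0.836 2.081
v 2.141 2.505 2.002
v 1.877 1.143 2.649
v 1.556 2.733 2.244
v 1.292 1.372 2.891
v 0.921 2.749 2.019
v 0.657 1.388 2.666
v 0.609 2.544 1.459
v 0.345 1.182 2.105
v 0.803 2.237 0.891
v 0.539 0.875 1.538
v 1.388 2.008 0.649
v 1.124 0.647 1.296
v 1.624 -1.439 -4.045
v 2.114 -0.867 -3.775
v 2.186 -1.37 -2.844
v 1.696 -1.941 -3.115
v 1.525 -0.743 -3.662
v 1.597 -1.246 -2.731
v 0.994 -1.027 -3.774
v 1.066 -1.53 -2.843
v 0.832 -1.552 -4.044
v 0.904 -2.054 -3.114
v 1.134 -2.01 -4.316
v 1.206 -2.513 -3.385
v 1.723 -2.134 -4.429
v 1.795 -2.637 -3.498
v 2.254 -1.85 -4.317
v 2.326 -2.353 -3.386
v 2.416 -1.326 -4.046
v 2.488 -1.828 -3.116
v 0.402 3.973 -2.085
v 0.656 3.576 -1.801
v -1.042 3.987 -0.775
v 0.769 3.914 -1.68
v 0.711 4.279 -1.749
v 0.507 4.501 -1.975
v 0.255 4.476 -2.253
v 0.071 4.215 -2.452
v 0.042 3.841 -2.48
v 0.181 3.529 -2.323
v 0.424 3.424 -2.055
f 2 1 5
f 2 5 3
f 3 5 6
f 3 6 4
f 5 1 7
f 5 7 6
f 6 7 8
f 6 8 4
f 7 1 9
f 7 9 8
f 8 9 10
f 8 10 4
f 9 1 11
f 9 11 10
f 10 11 12
f 10 12 4
f 11 1 13
f 11 13 12
f 12 13 14
f 12 14 4
f 13 1 15
f 13 15 14
f 14 15 16
f 14 16 4
f 15 1 17
f 15 17 16
f 16 17 18
f 16 18 4
f 17 1 19
f 17 19 18
f 18 19 20
f 18 20 4
f 19 1 2
f 19 2 20
f 20 2 3
f 20 3 4
f 21 32 26
f 21 26 22
f 21 22 28
f 21 28 31
f 21 31 32
f 22 26 30
f 26 32 25
f 32 31 23
f 31 28 27
f 28 22 29
f 24 30 25
f 24 25 23
f 24 23 27
f 24 27 29
f 24 29 30
f 25 30 26
f 23 25 32
f 27 23 31
f 29 27 28
f 30 29 22
f 34 33 37
f 34 37 35
f 35 37 38
f 35 38 36
f 37 33 39
f 37 39 38
f 38 39 40
f 38 40 36
f 39 33 41
f 39 41 40
f 40 41 42
f 40 42 36
f 41 33 43
f 41 43 42
f 42 43 44
f 42 44 36
f 43 33 45
f 43 45 44
f 44 45 46
f 44 46 36
f 45 33 47
f 45 47 46
f 46 47 48
f 46 48 36
f 47 33 49
f 47 49 48
f 48 49 50
f 48 50 36
f 49 33 34
f 49 34 50
f 50 34 35
f 50 35 36
f 52 51 55
f 52 55 53
f 53 55 56
f 53 56 54
f 55 51 57
f 55 57 56
f 56 57 58
f 56 58 54
f 57 51 59
f 57 59 58
f 58 59 60
f 58 60 54
f 59 51 61
f 59 61 60
f 60 61 62
f 60 62 54
f 61 51 63
f 61 63 62
f 62 63 64
f 62 64 54
f 63 51 65
f 63 65 64
f 64 65 66
f 64 66 54
f 65 51 67
f 65 67 66
f 66 67 68
f 66 68 54
f 67 51 52
f 67 52 68
f 68 52 53
f 68 53 54
f 70 69 72
f 70 72 71
f 72 69 73
f 72 73 71
f 73 69 74
f 73 74 71
f 74 69 75
f 74 75 71
f 75 69 76
f 75 76 71
f 76 69 77
f 76 77 71
f 77 69 78
f 77 78 71
f 78 69 79
f 78 79 71
f 79 69 70
f 79 70 71



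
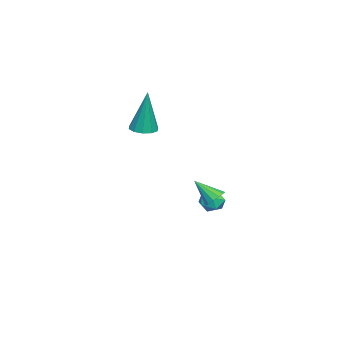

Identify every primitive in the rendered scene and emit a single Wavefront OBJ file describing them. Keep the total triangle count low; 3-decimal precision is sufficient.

v -1.531 1.271 -1.662
v -1.126 0.816 -1.428
v -2.074 0.524 -2.172
v -1.669 0.069 -1.938
v -2.08 0.378 -1.537
v -1.744 0.84 -1.222
v -1.456 0.5 -2.378
v -1.12 0.962 -2.063
v -1.08 0.34 -1.87
v -1.466 0.265 -1.35
v -1.734 1.075 -2.25
v -2.12 1 -1.73
v 3.793 2.128 0.462
v 4.157 2.364 0.749
v 3.687 1.252 1.318
v 3.9 2.477 0.832
v 3.609 2.479 0.799
v 3.376 2.37 0.658
v 3.276 2.184 0.455
v 3.34 1.98 0.254
v 3.548 1.824 0.119
v 3.833 1.764 0.093
v 4.106 1.82 0.184
v 4.28 1.973 0.363
v 4.299 2.177 0.574
v -1.181 -2.216 2.312
v -0.562 -2.075 2.237
v -0.979 -1.964 4.468
v -0.767 -1.737 2.217
v -1.131 -1.583 2.233
v -1.514 -1.67 2.28
v -1.77 -1.966 2.338
v -1.801 -2.357 2.387
v -1.596 -2.694 2.407
v -1.232 -2.849 2.391
v -0.849 -2.762 2.344
v -0.593 -2.466 2.286
f 1 12 6
f 1 6 2
f 1 2 8
f 1 8 11
f 1 11 12
f 2 6 10
f 6 12 5
f 12 11 3
f 11 8 7
f 8 2 9
f 4 10 5
f 4 5 3
f 4 3 7
f 4 7 9
f 4 9 10
f 5 10 6
f 3 5 12
f 7 3 11
f 9 7 8
f 10 9 2
f 14 13 16
f 14 16 15
f 16 13 17
f 16 17 15
f 17 13 18
f 17 18 15
f 18 13 19
f 18 19 15
f 19 13 20
f 19 20 15
f 20 13 21
f 20 21 15
f 21 13 22
f 21 22 15
f 22 13 23
f 22 23 15
f 23 13 24
f 23 24 15
f 24 13 25
f 24 25 15
f 25 13 14
f 25 14 15
f 27 26 29
f 27 29 28
f 29 26 30
f 29 30 28
f 30 26 31
f 30 31 28
f 31 26 32
f 31 32 28
f 32 26 33
f 32 33 28
f 33 26 34
f 33 34 28
f 34 26 35
f 34 35 28
f 35 26 36
f 35 36 28
f 36 26 37
f 36 37 28
f 37 26 27
f 37 27 28



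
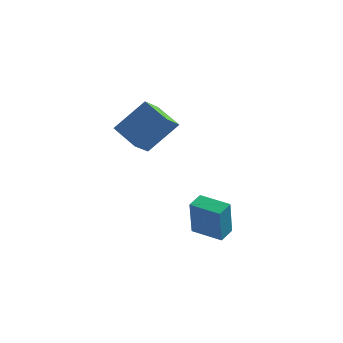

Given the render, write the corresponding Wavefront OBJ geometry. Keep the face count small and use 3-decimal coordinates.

v -1.046 0.993 0.469
v -1.255 -0.128 1.316
v -2.367 1.702 1.081
v -2.577 0.582 1.928
v 0.157 1.918 1.992
v -0.053 0.798 2.839
v -1.165 2.628 2.604
v -1.374 1.507 3.451
v 1.263 0.574 -4.204
v 1.313 0.116 -2.176
v 1.466 1.461 -4.009
v 1.516 1.003 -1.981
v 2.844 0.237 -4.319
v 2.894 -0.221 -2.291
v 3.047 1.124 -4.124
v 3.097 0.666 -2.096
f 2 4 1
f 5 2 1
f 1 4 3
f 3 5 1
f 2 8 4
f 6 2 5
f 6 8 2
f 4 8 3
f 7 5 3
f 3 8 7
f 7 6 5
f 8 6 7
f 10 12 9
f 13 10 9
f 9 12 11
f 11 13 9
f 10 16 12
f 14 10 13
f 14 16 10
f 12 16 11
f 15 13 11
f 11 16 15
f 15 14 13
f 16 14 15



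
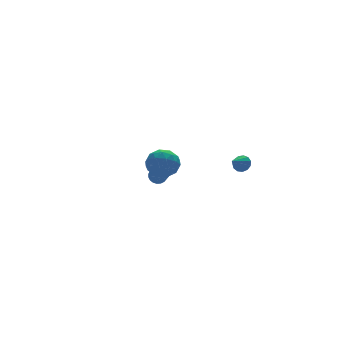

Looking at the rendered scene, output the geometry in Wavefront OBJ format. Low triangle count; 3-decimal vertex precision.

v -0.155 4.265 -2.563
v 0.312 4.435 -2.263
v -0.125 2.515 -1.617
v 0.132 4.509 -2.121
v -0.098 4.54 -2.056
v -0.338 4.525 -2.078
v -0.546 4.464 -2.184
v -0.686 4.369 -2.355
v -0.735 4.256 -2.563
v -0.683 4.144 -2.77
v -0.539 4.054 -2.942
v -0.33 4 -3.048
v -0.09 3.992 -3.071
v 0.139 4.031 -3.005
v 0.317 4.111 -2.863
v 0.413 4.217 -2.669
v 0.412 4.332 -2.457
v 1.982 -1.914 0.674
v 2.193 -1.705 1.16
v 1.158 -2.366 1.226
v 1.993 -1.481 1.045
v 1.79 -1.395 0.812
v 1.647 -1.474 0.535
v 1.611 -1.692 0.302
v 1.693 -1.981 0.187
v 1.866 -2.249 0.227
v 2.076 -2.41 0.409
v 2.256 -2.414 0.675
v 2.35 -2.259 0.94
v 2.326 -1.995 1.121
v -3.758 -2.741 2.637
v -2.91 -2.899 2.2
v -3.93 -4.281 2.86
v -3.082 -4.439 2.423
v -3.107 -4.007 3.288
v -3.001 -3.056 3.15
v -3.839 -4.124 1.91
v -3.733 -3.173 1.772
v -2.96 -3.754 1.75
v -2.507 -3.681 2.602
v -4.333 -3.499 2.458
v -3.88 -3.426 3.31
v -3.319 -2.685 2.399
v -3.521 -4.495 2.661
v -3.536 -4.241 3.169
v -3.037 -4.334 2.912
v -3.372 -2.777 2.958
v -2.874 -2.87 2.701
v -2.99 -3.521 3.34
v -3.966 -4.31 2.359
v -3.468 -4.403 2.102
v -3.803 -2.846 2.148
v -3.304 -2.939 1.891
v -3.85 -3.659 1.72
v -2.85 -3.28 1.878
v -2.951 -4.185 2.009
v -3.396 -4.001 1.707
v -3.334 -3.441 1.626
v -2.584 -3.238 2.379
v -2.685 -4.143 2.509
v -2.7 -3.889 3.018
v -2.637 -3.33 2.937
v -2.613 -3.74 2.114
v -4.155 -3.037 2.551
v -4.256 -3.942 2.681
v -4.203 -3.85 2.123
v -4.14 -3.291 2.042
v -3.889 -2.995 3.051
v -3.99 -3.9 3.182
v -3.506 -3.739 3.434
v -3.444 -3.179 3.353
v -4.227 -3.44 2.946
f 2 1 4
f 2 4 3
f 4 1 5
f 4 5 3
f 5 1 6
f 5 6 3
f 6 1 7
f 6 7 3
f 7 1 8
f 7 8 3
f 8 1 9
f 8 9 3
f 9 1 10
f 9 10 3
f 10 1 11
f 10 11 3
f 11 1 12
f 11 12 3
f 12 1 13
f 12 13 3
f 13 1 14
f 13 14 3
f 14 1 15
f 14 15 3
f 15 1 16
f 15 16 3
f 16 1 17
f 16 17 3
f 17 1 2
f 17 2 3
f 19 18 21
f 19 21 20
f 21 18 22
f 21 22 20
f 22 18 23
f 22 23 20
f 23 18 24
f 23 24 20
f 24 18 25
f 24 25 20
f 25 18 26
f 25 26 20
f 26 18 27
f 26 27 20
f 27 18 28
f 27 28 20
f 28 18 29
f 28 29 20
f 29 18 30
f 29 30 20
f 30 18 19
f 30 19 20
f 31 68 47
f 68 42 71
f 47 71 36
f 68 71 47
f 31 47 43
f 47 36 48
f 43 48 32
f 47 48 43
f 31 43 52
f 43 32 53
f 52 53 38
f 43 53 52
f 31 52 64
f 52 38 67
f 64 67 41
f 52 67 64
f 31 64 68
f 64 41 72
f 68 72 42
f 64 72 68
f 32 48 59
f 48 36 62
f 59 62 40
f 48 62 59
f 36 71 49
f 71 42 70
f 49 70 35
f 71 70 49
f 42 72 69
f 72 41 65
f 69 65 33
f 72 65 69
f 41 67 66
f 67 38 54
f 66 54 37
f 67 54 66
f 38 53 58
f 53 32 55
f 58 55 39
f 53 55 58
f 34 60 46
f 60 40 61
f 46 61 35
f 60 61 46
f 34 46 44
f 46 35 45
f 44 45 33
f 46 45 44
f 34 44 51
f 44 33 50
f 51 50 37
f 44 50 51
f 34 51 56
f 51 37 57
f 56 57 39
f 51 57 56
f 34 56 60
f 56 39 63
f 60 63 40
f 56 63 60
f 35 61 49
f 61 40 62
f 49 62 36
f 61 62 49
f 33 45 69
f 45 35 70
f 69 70 42
f 45 70 69
f 37 50 66
f 50 33 65
f 66 65 41
f 50 65 66
f 39 57 58
f 57 37 54
f 58 54 38
f 57 54 58
f 40 63 59
f 63 39 55
f 59 55 32
f 63 55 59



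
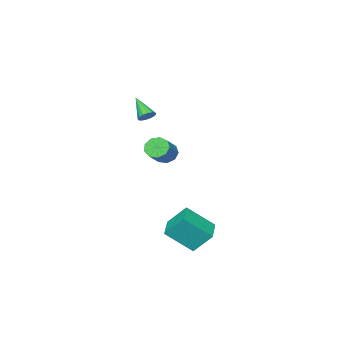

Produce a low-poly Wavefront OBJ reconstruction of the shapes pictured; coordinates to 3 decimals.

v 0.864 -1.546 3.151
v 1.314 -1.382 3.421
v 0.636 -2.694 4.229
v 1.1 -1.232 3.536
v 0.824 -1.167 3.547
v 0.557 -1.203 3.453
v 0.373 -1.331 3.277
v 0.321 -1.517 3.068
v 0.413 -1.711 2.881
v 0.627 -1.86 2.767
v 0.904 -1.926 2.755
v 1.17 -1.89 2.85
v 1.354 -1.762 3.025
v 1.406 -1.576 3.235
v -2.453 -3.535 -1.115
v -1.961 -3.619 -1.715
v -0.796 -3.148 -0.825
v -1.287 -3.065 -0.225
v -2.163 -3.125 -1.712
v -0.997 -2.654 -0.821
v -2.5 -2.823 -1.429
v -1.335 -2.352 -0.539
v -2.815 -2.854 -1
v -1.65 -2.384 -0.11
v -2.961 -3.204 -0.625
v -1.796 -2.734 0.266
v -2.869 -3.709 -0.479
v -1.703 -3.239 0.412
v -2.582 -4.133 -0.63
v -1.416 -3.662 0.26
v -2.234 -4.277 -1.009
v -1.069 -3.806 -0.119
v -1.989 -4.074 -1.437
v -0.824 -3.603 -0.547
v 2.386 1.66 -3.454
v 1.842 2.567 -2.254
v 1.273 2.723 -4.762
v 0.728 3.63 -3.562
v 3.552 2.63 -3.658
v 3.007 3.537 -2.458
v 2.438 3.693 -4.966
v 1.894 4.6 -3.766
f 2 1 4
f 2 4 3
f 4 1 5
f 4 5 3
f 5 1 6
f 5 6 3
f 6 1 7
f 6 7 3
f 7 1 8
f 7 8 3
f 8 1 9
f 8 9 3
f 9 1 10
f 9 10 3
f 10 1 11
f 10 11 3
f 11 1 12
f 11 12 3
f 12 1 13
f 12 13 3
f 13 1 14
f 13 14 3
f 14 1 2
f 14 2 3
f 16 15 19
f 16 19 17
f 17 19 20
f 17 20 18
f 19 15 21
f 19 21 20
f 20 21 22
f 20 22 18
f 21 15 23
f 21 23 22
f 22 23 24
f 22 24 18
f 23 15 25
f 23 25 24
f 24 25 26
f 24 26 18
f 25 15 27
f 25 27 26
f 26 27 28
f 26 28 18
f 27 15 29
f 27 29 28
f 28 29 30
f 28 30 18
f 29 15 31
f 29 31 30
f 30 31 32
f 30 32 18
f 31 15 33
f 31 33 32
f 32 33 34
f 32 34 18
f 33 15 16
f 33 16 34
f 34 16 17
f 34 17 18
f 36 38 35
f 39 36 35
f 35 38 37
f 37 39 35
f 36 42 38
f 40 36 39
f 40 42 36
f 38 42 37
f 41 39 37
f 37 42 41
f 41 40 39
f 42 40 41



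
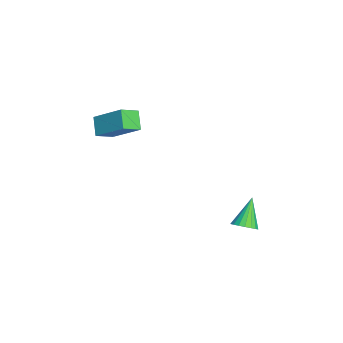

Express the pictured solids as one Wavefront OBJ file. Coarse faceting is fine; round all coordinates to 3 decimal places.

v -1.19 -2.998 1.954
v -1.798 -3.085 2.498
v -1.603 -2.406 1.587
v -2.211 -2.494 2.13
v -0.549 -2.006 2.83
v -1.157 -2.094 3.373
v -0.962 -1.415 2.462
v -1.57 -1.502 3.006
v -0.167 2.214 -2.187
v 0.219 2.433 -1.935
v -0.953 2.506 -1.233
v 0.135 2.605 -2.058
v -0.01 2.699 -2.206
v -0.185 2.697 -2.35
v -0.357 2.599 -2.462
v -0.491 2.425 -2.519
v -0.561 2.209 -2.51
v -0.552 1.994 -2.438
v -0.468 1.823 -2.315
v -0.324 1.729 -2.167
v -0.148 1.731 -2.023
v 0.023 1.829 -1.912
v 0.157 2.003 -1.854
v 0.227 2.218 -1.863
f 2 4 1
f 5 2 1
f 1 4 3
f 3 5 1
f 2 8 4
f 6 2 5
f 6 8 2
f 4 8 3
f 7 5 3
f 3 8 7
f 7 6 5
f 8 6 7
f 10 9 12
f 10 12 11
f 12 9 13
f 12 13 11
f 13 9 14
f 13 14 11
f 14 9 15
f 14 15 11
f 15 9 16
f 15 16 11
f 16 9 17
f 16 17 11
f 17 9 18
f 17 18 11
f 18 9 19
f 18 19 11
f 19 9 20
f 19 20 11
f 20 9 21
f 20 21 11
f 21 9 22
f 21 22 11
f 22 9 23
f 22 23 11
f 23 9 24
f 23 24 11
f 24 9 10
f 24 10 11



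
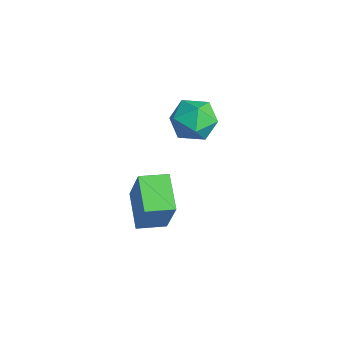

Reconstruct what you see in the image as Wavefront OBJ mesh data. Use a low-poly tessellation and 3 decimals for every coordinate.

v 1.34 -0.833 -3.626
v 2.29 -0.842 -1.697
v 1.567 0.351 -3.731
v 2.517 0.342 -1.802
v 2.823 -1.182 -4.358
v 3.773 -1.191 -2.429
v 3.05 0.002 -4.463
v 4 -0.007 -2.534
v 1.985 2.186 1.468
v 2.965 2.116 1.123
v 1.615 0.724 0.717
v 2.595 0.654 0.372
v 2.392 0.554 1.388
v 2.62 1.457 1.853
v 1.96 1.383 -0.013
v 2.188 2.286 0.452
v 2.949 1.619 0.209
v 3.216 1.107 1.074
v 1.364 1.733 0.766
v 1.631 1.221 1.631
f 2 4 1
f 5 2 1
f 1 4 3
f 3 5 1
f 2 8 4
f 6 2 5
f 6 8 2
f 4 8 3
f 7 5 3
f 3 8 7
f 7 6 5
f 8 6 7
f 9 20 14
f 9 14 10
f 9 10 16
f 9 16 19
f 9 19 20
f 10 14 18
f 14 20 13
f 20 19 11
f 19 16 15
f 16 10 17
f 12 18 13
f 12 13 11
f 12 11 15
f 12 15 17
f 12 17 18
f 13 18 14
f 11 13 20
f 15 11 19
f 17 15 16
f 18 17 10



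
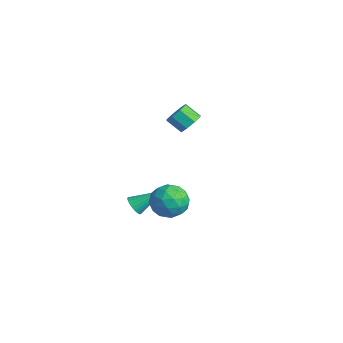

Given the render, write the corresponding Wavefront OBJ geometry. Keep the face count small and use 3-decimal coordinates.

v -2.655 2.692 0.595
v -2.365 3.121 1.206
v -3.056 2.576 1.915
v -3.345 2.148 1.305
v -2.849 3.388 0.94
v -3.539 2.843 1.65
v -3.218 3.247 0.473
v -3.909 2.702 1.182
v -3.258 2.781 0.077
v -3.948 2.237 0.787
v -2.944 2.264 -0.015
v -3.635 1.719 0.694
v -2.461 1.997 0.25
v -3.151 1.452 0.96
v -2.091 2.138 0.718
v -2.782 1.593 1.427
v -2.052 2.603 1.113
v -2.742 2.059 1.823
v 1.258 -2.757 -1.826
v 1.658 -2.586 -2.282
v 1.802 -1.283 -0.794
v 1.455 -2.464 -2.348
v 1.222 -2.387 -2.335
v 0.994 -2.367 -2.245
v 0.807 -2.406 -2.09
v 0.688 -2.498 -1.896
v 0.656 -2.63 -1.691
v 0.716 -2.781 -1.507
v 0.858 -2.929 -1.371
v 1.061 -3.05 -1.304
v 1.295 -3.127 -1.317
v 1.522 -3.147 -1.408
v 1.71 -3.108 -1.562
v 1.828 -3.016 -1.757
v 1.86 -2.884 -1.962
v 1.801 -2.733 -2.146
v 2.866 -1.769 0.218
v 3.329 -1.383 -0.706
v 4.331 -2.737 0.546
v 4.794 -2.351 -0.378
v 4.631 -1.677 0.481
v 3.725 -1.078 0.278
v 3.935 -3.042 -0.438
v 3.029 -2.443 -0.641
v 3.989 -2.169 -1.112
v 4.42 -1.326 -0.544
v 3.24 -2.794 0.384
v 3.671 -1.951 0.952
v 2.969 -1.491 -0.273
v 4.691 -2.629 0.113
v 4.595 -2.233 0.618
v 4.867 -2.006 0.074
v 3.202 -1.312 0.306
v 3.474 -1.085 -0.238
v 4.239 -1.258 0.46
v 4.186 -3.035 0.078
v 4.458 -2.808 -0.466
v 2.793 -2.114 -0.234
v 3.065 -1.887 -0.778
v 3.421 -2.862 -0.62
v 3.629 -1.726 -1.055
v 4.49 -2.295 -0.862
v 3.985 -2.701 -0.897
v 3.453 -2.349 -1.016
v 3.882 -1.23 -0.721
v 4.743 -1.799 -0.528
v 4.647 -1.403 -0.023
v 4.115 -1.051 -0.142
v 4.27 -1.692 -0.96
v 2.917 -2.321 0.368
v 3.778 -2.89 0.561
v 3.545 -3.069 -0.018
v 3.013 -2.717 -0.137
v 3.17 -1.825 0.702
v 4.031 -2.394 0.895
v 4.207 -1.771 0.856
v 3.675 -1.419 0.737
v 3.39 -2.428 0.8
f 2 1 5
f 2 5 3
f 3 5 6
f 3 6 4
f 5 1 7
f 5 7 6
f 6 7 8
f 6 8 4
f 7 1 9
f 7 9 8
f 8 9 10
f 8 10 4
f 9 1 11
f 9 11 10
f 10 11 12
f 10 12 4
f 11 1 13
f 11 13 12
f 12 13 14
f 12 14 4
f 13 1 15
f 13 15 14
f 14 15 16
f 14 16 4
f 15 1 17
f 15 17 16
f 16 17 18
f 16 18 4
f 17 1 2
f 17 2 18
f 18 2 3
f 18 3 4
f 20 19 22
f 20 22 21
f 22 19 23
f 22 23 21
f 23 19 24
f 23 24 21
f 24 19 25
f 24 25 21
f 25 19 26
f 25 26 21
f 26 19 27
f 26 27 21
f 27 19 28
f 27 28 21
f 28 19 29
f 28 29 21
f 29 19 30
f 29 30 21
f 30 19 31
f 30 31 21
f 31 19 32
f 31 32 21
f 32 19 33
f 32 33 21
f 33 19 34
f 33 34 21
f 34 19 35
f 34 35 21
f 35 19 36
f 35 36 21
f 36 19 20
f 36 20 21
f 37 74 53
f 74 48 77
f 53 77 42
f 74 77 53
f 37 53 49
f 53 42 54
f 49 54 38
f 53 54 49
f 37 49 58
f 49 38 59
f 58 59 44
f 49 59 58
f 37 58 70
f 58 44 73
f 70 73 47
f 58 73 70
f 37 70 74
f 70 47 78
f 74 78 48
f 70 78 74
f 38 54 65
f 54 42 68
f 65 68 46
f 54 68 65
f 42 77 55
f 77 48 76
f 55 76 41
f 77 76 55
f 48 78 75
f 78 47 71
f 75 71 39
f 78 71 75
f 47 73 72
f 73 44 60
f 72 60 43
f 73 60 72
f 44 59 64
f 59 38 61
f 64 61 45
f 59 61 64
f 40 66 52
f 66 46 67
f 52 67 41
f 66 67 52
f 40 52 50
f 52 41 51
f 50 51 39
f 52 51 50
f 40 50 57
f 50 39 56
f 57 56 43
f 50 56 57
f 40 57 62
f 57 43 63
f 62 63 45
f 57 63 62
f 40 62 66
f 62 45 69
f 66 69 46
f 62 69 66
f 41 67 55
f 67 46 68
f 55 68 42
f 67 68 55
f 39 51 75
f 51 41 76
f 75 76 48
f 51 76 75
f 43 56 72
f 56 39 71
f 72 71 47
f 56 71 72
f 45 63 64
f 63 43 60
f 64 60 44
f 63 60 64
f 46 69 65
f 69 45 61
f 65 61 38
f 69 61 65



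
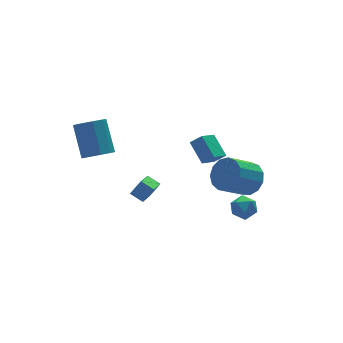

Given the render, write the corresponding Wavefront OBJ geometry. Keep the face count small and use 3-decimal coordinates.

v 2.478 -2.402 1.813
v 3.023 -2.97 2.507
v 1.546 -3.047 3.602
v 1.002 -2.478 2.907
v 3.104 -2.403 2.656
v 1.627 -2.48 3.751
v 2.986 -1.836 2.537
v 1.509 -1.912 3.632
v 2.707 -1.448 2.188
v 1.231 -1.525 3.283
v 2.356 -1.363 1.72
v 0.879 -1.44 2.815
v 2.043 -1.608 1.281
v 0.566 -1.684 2.376
v 1.869 -2.105 1.011
v 0.392 -2.181 2.106
v 1.888 -2.696 0.996
v 0.411 -2.772 2.091
v 2.094 -3.194 1.24
v 0.618 -3.27 2.335
v 2.423 -3.44 1.665
v 0.946 -3.516 2.76
v 2.769 -3.357 2.138
v 1.292 -3.433 3.233
v -3.391 -0.254 1.533
v -2.763 -0.29 2.297
v -2.419 0.773 0.784
v -1.792 0.737 1.548
v -2.988 -0.897 1.172
v -2.361 -0.933 1.936
v -2.017 0.13 0.423
v -1.389 0.094 1.187
v 2.663 -1.565 -0.295
v 3.215 -2.005 -0.712
v 1.685 -2.135 -0.988
v 2.237 -2.575 -1.405
v 2.107 -2.728 -0.61
v 2.711 -2.376 -0.181
v 2.189 -1.764 -1.519
v 2.793 -1.412 -1.09
v 2.922 -2.128 -1.468
v 2.871 -2.724 -0.906
v 2.029 -1.416 -0.794
v 1.978 -2.012 -0.232
v 3.315 2.431 -0.336
v 3.303 3.737 0.535
v 2.786 2.832 -0.944
v 2.774 4.138 -0.073
v 4.366 2.862 -0.967
v 4.354 4.168 -0.096
v 3.837 3.263 -1.575
v 3.825 4.569 -0.704
v -3.599 2.876 2.452
v -2.734 2.584 2.567
v -2.476 3.993 4.184
v -3.341 4.284 4.068
v -2.748 3.059 2.155
v -2.489 4.468 3.772
v -3.16 3.449 1.882
v -2.901 4.858 3.498
v -3.778 3.57 1.875
v -3.519 4.979 3.492
v -4.312 3.366 2.138
v -4.053 4.775 3.755
v -4.512 2.933 2.548
v -4.254 4.342 4.165
v -4.286 2.473 2.913
v -4.027 3.882 4.529
v -3.738 2.201 3.062
v -3.48 3.61 4.678
v -3.125 2.245 2.925
v -2.867 3.654 4.542
f 2 1 5
f 2 5 3
f 3 5 6
f 3 6 4
f 5 1 7
f 5 7 6
f 6 7 8
f 6 8 4
f 7 1 9
f 7 9 8
f 8 9 10
f 8 10 4
f 9 1 11
f 9 11 10
f 10 11 12
f 10 12 4
f 11 1 13
f 11 13 12
f 12 13 14
f 12 14 4
f 13 1 15
f 13 15 14
f 14 15 16
f 14 16 4
f 15 1 17
f 15 17 16
f 16 17 18
f 16 18 4
f 17 1 19
f 17 19 18
f 18 19 20
f 18 20 4
f 19 1 21
f 19 21 20
f 20 21 22
f 20 22 4
f 21 1 23
f 21 23 22
f 22 23 24
f 22 24 4
f 23 1 2
f 23 2 24
f 24 2 3
f 24 3 4
f 26 28 25
f 29 26 25
f 25 28 27
f 27 29 25
f 26 32 28
f 30 26 29
f 30 32 26
f 28 32 27
f 31 29 27
f 27 32 31
f 31 30 29
f 32 30 31
f 33 44 38
f 33 38 34
f 33 34 40
f 33 40 43
f 33 43 44
f 34 38 42
f 38 44 37
f 44 43 35
f 43 40 39
f 40 34 41
f 36 42 37
f 36 37 35
f 36 35 39
f 36 39 41
f 36 41 42
f 37 42 38
f 35 37 44
f 39 35 43
f 41 39 40
f 42 41 34
f 46 48 45
f 49 46 45
f 45 48 47
f 47 49 45
f 46 52 48
f 50 46 49
f 50 52 46
f 48 52 47
f 51 49 47
f 47 52 51
f 51 50 49
f 52 50 51
f 54 53 57
f 54 57 55
f 55 57 58
f 55 58 56
f 57 53 59
f 57 59 58
f 58 59 60
f 58 60 56
f 59 53 61
f 59 61 60
f 60 61 62
f 60 62 56
f 61 53 63
f 61 63 62
f 62 63 64
f 62 64 56
f 63 53 65
f 63 65 64
f 64 65 66
f 64 66 56
f 65 53 67
f 65 67 66
f 66 67 68
f 66 68 56
f 67 53 69
f 67 69 68
f 68 69 70
f 68 70 56
f 69 53 71
f 69 71 70
f 70 71 72
f 70 72 56
f 71 53 54
f 71 54 72
f 72 54 55
f 72 55 56



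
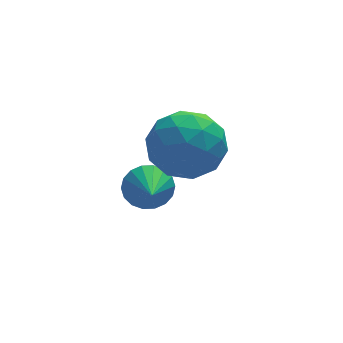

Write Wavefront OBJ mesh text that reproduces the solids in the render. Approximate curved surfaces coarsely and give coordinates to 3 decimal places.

v 0.5 3.492 -1.84
v 0.875 3.152 -2.323
v 0.3 2.308 -1.16
v 1.09 3.235 -2.114
v 1.189 3.37 -1.851
v 1.151 3.529 -1.586
v 0.984 3.68 -1.371
v 0.721 3.794 -1.248
v 0.414 3.849 -1.243
v 0.125 3.833 -1.357
v -0.091 3.749 -1.565
v -0.19 3.615 -1.829
v -0.152 3.456 -2.094
v 0.015 3.304 -2.309
v 0.278 3.19 -2.431
v 0.585 3.136 -2.436
v 0.818 2.482 1.68
v 1.556 3.048 1.125
v 0.764 1.292 0.395
v 1.502 1.858 -0.16
v 1.784 1.351 0.755
v 1.817 2.087 1.549
v 0.503 2.253 -0.029
v 0.536 2.989 0.765
v 1.361 2.907 0.069
v 2.153 2.349 0.553
v 0.167 1.991 0.967
v 0.959 1.433 1.451
v 1.191 2.87 1.515
v 1.129 1.47 0.005
v 1.294 1.172 0.543
v 1.728 1.505 0.216
v 1.345 2.305 1.764
v 1.779 2.637 1.438
v 1.913 1.639 1.221
v 0.541 1.703 0.082
v 0.975 2.035 -0.244
v 0.592 2.835 1.304
v 1.026 3.168 0.977
v 0.407 2.701 0.299
v 1.511 3.119 0.568
v 1.48 2.419 -0.187
v 0.892 2.652 -0.11
v 0.911 3.085 0.357
v 1.976 2.791 0.853
v 1.945 2.091 0.098
v 2.111 1.794 0.635
v 2.13 2.226 1.102
v 1.862 2.708 0.232
v 0.375 2.249 1.422
v 0.344 1.549 0.667
v 0.19 2.114 0.418
v 0.209 2.546 0.885
v 0.84 1.921 1.707
v 0.809 1.221 0.952
v 1.409 1.255 1.163
v 1.428 1.688 1.63
v 0.458 1.632 1.288
f 2 1 4
f 2 4 3
f 4 1 5
f 4 5 3
f 5 1 6
f 5 6 3
f 6 1 7
f 6 7 3
f 7 1 8
f 7 8 3
f 8 1 9
f 8 9 3
f 9 1 10
f 9 10 3
f 10 1 11
f 10 11 3
f 11 1 12
f 11 12 3
f 12 1 13
f 12 13 3
f 13 1 14
f 13 14 3
f 14 1 15
f 14 15 3
f 15 1 16
f 15 16 3
f 16 1 2
f 16 2 3
f 17 54 33
f 54 28 57
f 33 57 22
f 54 57 33
f 17 33 29
f 33 22 34
f 29 34 18
f 33 34 29
f 17 29 38
f 29 18 39
f 38 39 24
f 29 39 38
f 17 38 50
f 38 24 53
f 50 53 27
f 38 53 50
f 17 50 54
f 50 27 58
f 54 58 28
f 50 58 54
f 18 34 45
f 34 22 48
f 45 48 26
f 34 48 45
f 22 57 35
f 57 28 56
f 35 56 21
f 57 56 35
f 28 58 55
f 58 27 51
f 55 51 19
f 58 51 55
f 27 53 52
f 53 24 40
f 52 40 23
f 53 40 52
f 24 39 44
f 39 18 41
f 44 41 25
f 39 41 44
f 20 46 32
f 46 26 47
f 32 47 21
f 46 47 32
f 20 32 30
f 32 21 31
f 30 31 19
f 32 31 30
f 20 30 37
f 30 19 36
f 37 36 23
f 30 36 37
f 20 37 42
f 37 23 43
f 42 43 25
f 37 43 42
f 20 42 46
f 42 25 49
f 46 49 26
f 42 49 46
f 21 47 35
f 47 26 48
f 35 48 22
f 47 48 35
f 19 31 55
f 31 21 56
f 55 56 28
f 31 56 55
f 23 36 52
f 36 19 51
f 52 51 27
f 36 51 52
f 25 43 44
f 43 23 40
f 44 40 24
f 43 40 44
f 26 49 45
f 49 25 41
f 45 41 18
f 49 41 45



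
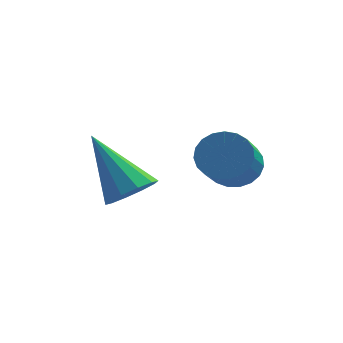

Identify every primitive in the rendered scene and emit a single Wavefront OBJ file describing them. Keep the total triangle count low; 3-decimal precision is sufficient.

v 2.005 0.367 2.281
v 2.455 -0.009 1.863
v 2.324 -1.143 2.741
v 1.875 -0.767 3.159
v 2.643 0.12 2.057
v 2.513 -1.014 2.935
v 2.721 0.291 2.29
v 2.591 -0.843 3.168
v 2.675 0.476 2.521
v 2.545 -0.658 3.399
v 2.514 0.641 2.711
v 2.383 -0.493 3.589
v 2.264 0.759 2.826
v 2.134 -0.374 3.704
v 1.97 0.81 2.848
v 1.839 -0.324 3.726
v 1.682 0.784 2.771
v 1.551 -0.35 3.649
v 1.449 0.685 2.609
v 1.319 -0.449 3.488
v 1.313 0.532 2.391
v 1.183 -0.602 3.269
v 1.297 0.35 2.154
v 1.166 -0.784 3.032
v 1.403 0.171 1.939
v 1.272 -0.963 2.817
v 1.613 0.026 1.783
v 1.483 -1.108 2.661
v 1.891 -0.06 1.713
v 1.761 -1.194 2.591
v 2.189 -0.072 1.741
v 2.058 -1.206 2.619
v -0.121 -1.825 2.334
v 0.458 -1.586 2.646
v -1.199 -1.035 3.726
v 0.321 -1.283 2.368
v 0.015 -1.188 2.077
v -0.343 -1.336 1.885
v -0.616 -1.671 1.863
v -0.7 -2.064 2.022
v -0.563 -2.367 2.299
v -0.258 -2.462 2.59
v 0.1 -2.314 2.782
v 0.374 -1.979 2.804
f 2 1 5
f 2 5 3
f 3 5 6
f 3 6 4
f 5 1 7
f 5 7 6
f 6 7 8
f 6 8 4
f 7 1 9
f 7 9 8
f 8 9 10
f 8 10 4
f 9 1 11
f 9 11 10
f 10 11 12
f 10 12 4
f 11 1 13
f 11 13 12
f 12 13 14
f 12 14 4
f 13 1 15
f 13 15 14
f 14 15 16
f 14 16 4
f 15 1 17
f 15 17 16
f 16 17 18
f 16 18 4
f 17 1 19
f 17 19 18
f 18 19 20
f 18 20 4
f 19 1 21
f 19 21 20
f 20 21 22
f 20 22 4
f 21 1 23
f 21 23 22
f 22 23 24
f 22 24 4
f 23 1 25
f 23 25 24
f 24 25 26
f 24 26 4
f 25 1 27
f 25 27 26
f 26 27 28
f 26 28 4
f 27 1 29
f 27 29 28
f 28 29 30
f 28 30 4
f 29 1 31
f 29 31 30
f 30 31 32
f 30 32 4
f 31 1 2
f 31 2 32
f 32 2 3
f 32 3 4
f 34 33 36
f 34 36 35
f 36 33 37
f 36 37 35
f 37 33 38
f 37 38 35
f 38 33 39
f 38 39 35
f 39 33 40
f 39 40 35
f 40 33 41
f 40 41 35
f 41 33 42
f 41 42 35
f 42 33 43
f 42 43 35
f 43 33 44
f 43 44 35
f 44 33 34
f 44 34 35

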